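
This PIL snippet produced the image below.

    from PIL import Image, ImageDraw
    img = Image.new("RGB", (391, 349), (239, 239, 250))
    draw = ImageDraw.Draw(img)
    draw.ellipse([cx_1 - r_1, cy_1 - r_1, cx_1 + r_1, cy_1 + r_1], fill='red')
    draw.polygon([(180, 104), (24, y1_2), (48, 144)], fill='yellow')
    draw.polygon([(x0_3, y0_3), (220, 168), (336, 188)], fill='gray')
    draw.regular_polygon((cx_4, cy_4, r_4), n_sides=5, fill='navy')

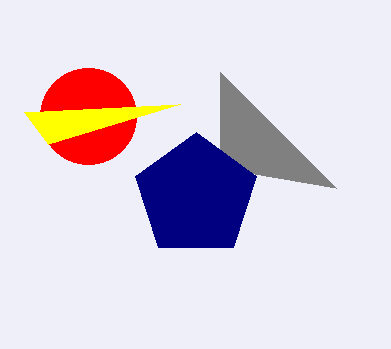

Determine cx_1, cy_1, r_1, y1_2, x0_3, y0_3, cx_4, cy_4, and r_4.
cx_1 = 88
cy_1 = 116
r_1 = 48
y1_2 = 112
x0_3 = 220
y0_3 = 72
cx_4 = 196
cy_4 = 196
r_4 = 64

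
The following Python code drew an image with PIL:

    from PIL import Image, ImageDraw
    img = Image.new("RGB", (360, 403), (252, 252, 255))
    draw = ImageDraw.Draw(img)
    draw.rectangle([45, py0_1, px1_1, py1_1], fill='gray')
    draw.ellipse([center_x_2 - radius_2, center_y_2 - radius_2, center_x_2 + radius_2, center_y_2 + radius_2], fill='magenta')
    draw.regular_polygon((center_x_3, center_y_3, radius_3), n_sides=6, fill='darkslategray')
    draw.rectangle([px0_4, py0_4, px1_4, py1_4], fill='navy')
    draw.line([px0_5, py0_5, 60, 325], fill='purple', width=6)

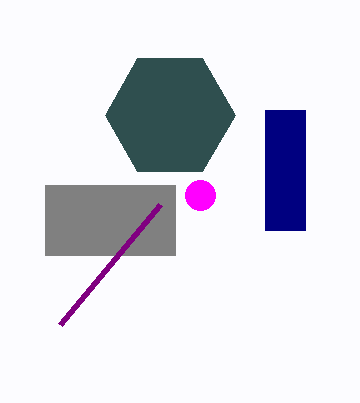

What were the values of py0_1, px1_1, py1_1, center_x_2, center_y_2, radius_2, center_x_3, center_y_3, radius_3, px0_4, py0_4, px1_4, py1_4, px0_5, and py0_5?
py0_1 = 185, px1_1 = 175, py1_1 = 255, center_x_2 = 200, center_y_2 = 195, radius_2 = 15, center_x_3 = 170, center_y_3 = 115, radius_3 = 65, px0_4 = 265, py0_4 = 110, px1_4 = 305, py1_4 = 230, px0_5 = 160, py0_5 = 205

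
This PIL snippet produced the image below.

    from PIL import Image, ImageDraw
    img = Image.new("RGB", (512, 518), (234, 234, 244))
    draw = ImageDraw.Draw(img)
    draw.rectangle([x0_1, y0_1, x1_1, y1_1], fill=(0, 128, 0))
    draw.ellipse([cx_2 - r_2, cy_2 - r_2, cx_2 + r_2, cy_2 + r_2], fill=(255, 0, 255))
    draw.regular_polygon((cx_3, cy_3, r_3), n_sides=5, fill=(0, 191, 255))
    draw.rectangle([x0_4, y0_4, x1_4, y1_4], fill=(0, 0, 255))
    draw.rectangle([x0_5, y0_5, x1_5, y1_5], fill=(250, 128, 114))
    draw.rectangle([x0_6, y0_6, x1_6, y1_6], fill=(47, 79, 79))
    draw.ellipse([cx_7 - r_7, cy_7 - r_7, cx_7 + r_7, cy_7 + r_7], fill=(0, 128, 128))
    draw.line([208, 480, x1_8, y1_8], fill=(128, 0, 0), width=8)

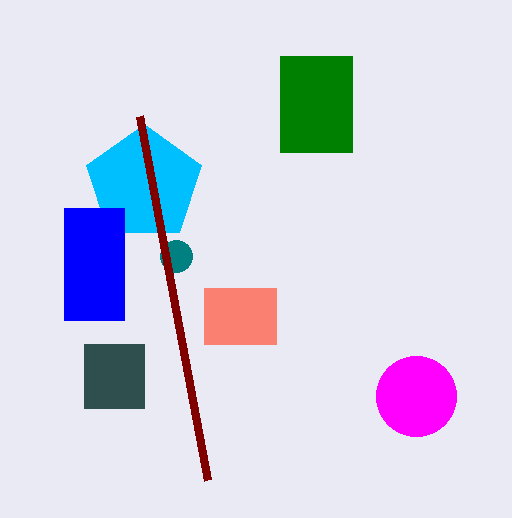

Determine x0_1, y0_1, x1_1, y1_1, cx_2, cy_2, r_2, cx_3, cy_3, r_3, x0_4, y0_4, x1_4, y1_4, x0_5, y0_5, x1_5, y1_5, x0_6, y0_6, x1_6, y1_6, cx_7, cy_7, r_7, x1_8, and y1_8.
x0_1 = 280
y0_1 = 56
x1_1 = 352
y1_1 = 152
cx_2 = 416
cy_2 = 396
r_2 = 40
cx_3 = 144
cy_3 = 184
r_3 = 60
x0_4 = 64
y0_4 = 208
x1_4 = 124
y1_4 = 320
x0_5 = 204
y0_5 = 288
x1_5 = 276
y1_5 = 344
x0_6 = 84
y0_6 = 344
x1_6 = 144
y1_6 = 408
cx_7 = 176
cy_7 = 256
r_7 = 16
x1_8 = 140
y1_8 = 116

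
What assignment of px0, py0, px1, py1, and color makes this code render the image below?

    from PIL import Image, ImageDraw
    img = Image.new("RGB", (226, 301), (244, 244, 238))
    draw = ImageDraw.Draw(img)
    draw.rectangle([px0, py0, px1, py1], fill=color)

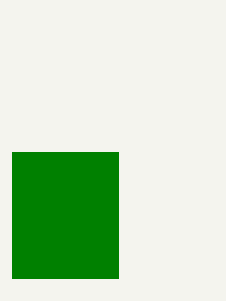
px0 = 12
py0 = 152
px1 = 118
py1 = 278
color = 'green'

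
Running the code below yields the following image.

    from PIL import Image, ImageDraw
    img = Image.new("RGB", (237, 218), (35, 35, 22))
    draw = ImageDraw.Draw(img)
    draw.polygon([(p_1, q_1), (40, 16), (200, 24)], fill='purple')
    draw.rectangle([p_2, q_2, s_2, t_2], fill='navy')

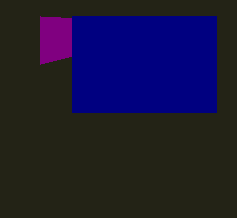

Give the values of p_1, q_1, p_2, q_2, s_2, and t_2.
p_1 = 40
q_1 = 64
p_2 = 72
q_2 = 16
s_2 = 216
t_2 = 112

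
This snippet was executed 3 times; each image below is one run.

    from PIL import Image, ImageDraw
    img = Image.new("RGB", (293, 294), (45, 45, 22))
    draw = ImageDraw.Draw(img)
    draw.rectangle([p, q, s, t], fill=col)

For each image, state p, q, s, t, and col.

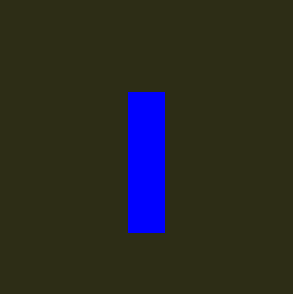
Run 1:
p = 128
q = 92
s = 164
t = 232
col = 'blue'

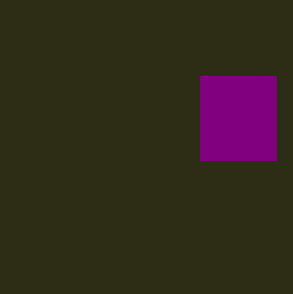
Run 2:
p = 200, q = 76, s = 276, t = 160, col = 'purple'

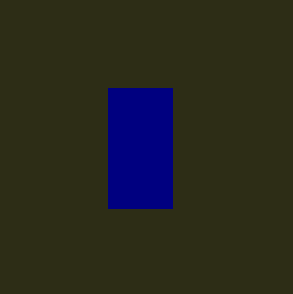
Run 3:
p = 108; q = 88; s = 172; t = 208; col = 'navy'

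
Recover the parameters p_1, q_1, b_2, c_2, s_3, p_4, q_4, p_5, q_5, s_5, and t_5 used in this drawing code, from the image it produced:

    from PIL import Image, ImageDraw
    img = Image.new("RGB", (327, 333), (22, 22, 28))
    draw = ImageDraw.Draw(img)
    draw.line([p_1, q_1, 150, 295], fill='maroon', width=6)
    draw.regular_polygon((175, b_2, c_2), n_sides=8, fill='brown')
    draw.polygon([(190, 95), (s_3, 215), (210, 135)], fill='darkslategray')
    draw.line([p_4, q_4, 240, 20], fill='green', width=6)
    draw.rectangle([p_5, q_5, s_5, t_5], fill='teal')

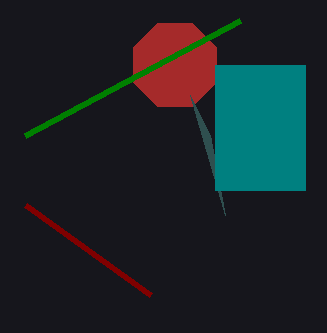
p_1 = 25
q_1 = 205
b_2 = 65
c_2 = 45
s_3 = 225
p_4 = 25
q_4 = 135
p_5 = 215
q_5 = 65
s_5 = 305
t_5 = 190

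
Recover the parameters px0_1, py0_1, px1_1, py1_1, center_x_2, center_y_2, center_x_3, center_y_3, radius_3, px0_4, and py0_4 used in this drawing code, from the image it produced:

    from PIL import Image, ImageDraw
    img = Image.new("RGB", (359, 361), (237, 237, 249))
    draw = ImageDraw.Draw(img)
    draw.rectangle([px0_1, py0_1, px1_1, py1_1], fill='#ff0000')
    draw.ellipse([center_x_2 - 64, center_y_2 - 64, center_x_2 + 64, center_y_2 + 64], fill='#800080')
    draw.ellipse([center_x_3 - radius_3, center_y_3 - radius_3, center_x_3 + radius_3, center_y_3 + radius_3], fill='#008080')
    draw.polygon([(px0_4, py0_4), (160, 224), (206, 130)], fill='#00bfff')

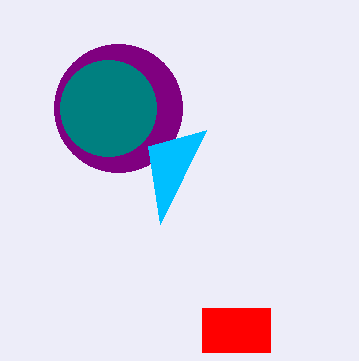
px0_1 = 202
py0_1 = 308
px1_1 = 270
py1_1 = 352
center_x_2 = 118
center_y_2 = 108
center_x_3 = 108
center_y_3 = 108
radius_3 = 48
px0_4 = 148
py0_4 = 146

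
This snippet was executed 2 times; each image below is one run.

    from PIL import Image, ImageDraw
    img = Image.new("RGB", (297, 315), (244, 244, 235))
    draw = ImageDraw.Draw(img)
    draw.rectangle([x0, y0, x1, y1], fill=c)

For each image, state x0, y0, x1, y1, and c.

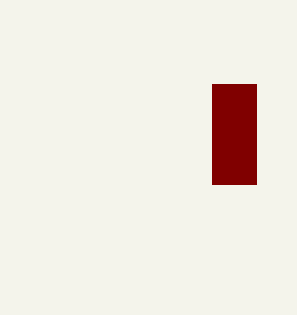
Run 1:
x0 = 212
y0 = 84
x1 = 256
y1 = 184
c = 'maroon'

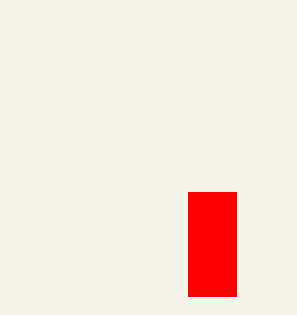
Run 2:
x0 = 188
y0 = 192
x1 = 236
y1 = 296
c = 'red'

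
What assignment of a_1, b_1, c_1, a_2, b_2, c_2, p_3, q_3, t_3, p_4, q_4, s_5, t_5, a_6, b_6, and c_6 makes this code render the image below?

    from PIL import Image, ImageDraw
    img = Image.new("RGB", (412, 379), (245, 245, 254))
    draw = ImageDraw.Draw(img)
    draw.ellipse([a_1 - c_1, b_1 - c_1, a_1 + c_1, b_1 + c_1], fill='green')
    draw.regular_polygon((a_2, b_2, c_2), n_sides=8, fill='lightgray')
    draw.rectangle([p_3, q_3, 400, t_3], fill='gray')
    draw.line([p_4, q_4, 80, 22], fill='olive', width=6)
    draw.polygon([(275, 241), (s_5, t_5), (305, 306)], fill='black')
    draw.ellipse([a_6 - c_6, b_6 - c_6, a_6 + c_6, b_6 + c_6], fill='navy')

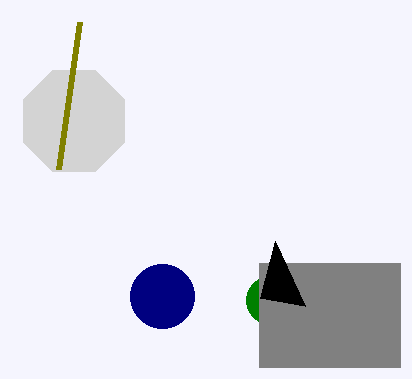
a_1 = 270; b_1 = 300; c_1 = 24; a_2 = 74; b_2 = 121; c_2 = 55; p_3 = 259; q_3 = 263; t_3 = 367; p_4 = 59; q_4 = 169; s_5 = 260; t_5 = 298; a_6 = 162; b_6 = 296; c_6 = 32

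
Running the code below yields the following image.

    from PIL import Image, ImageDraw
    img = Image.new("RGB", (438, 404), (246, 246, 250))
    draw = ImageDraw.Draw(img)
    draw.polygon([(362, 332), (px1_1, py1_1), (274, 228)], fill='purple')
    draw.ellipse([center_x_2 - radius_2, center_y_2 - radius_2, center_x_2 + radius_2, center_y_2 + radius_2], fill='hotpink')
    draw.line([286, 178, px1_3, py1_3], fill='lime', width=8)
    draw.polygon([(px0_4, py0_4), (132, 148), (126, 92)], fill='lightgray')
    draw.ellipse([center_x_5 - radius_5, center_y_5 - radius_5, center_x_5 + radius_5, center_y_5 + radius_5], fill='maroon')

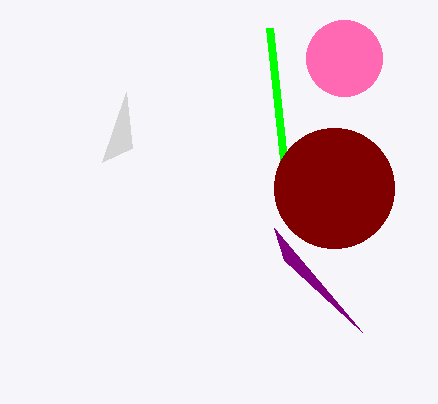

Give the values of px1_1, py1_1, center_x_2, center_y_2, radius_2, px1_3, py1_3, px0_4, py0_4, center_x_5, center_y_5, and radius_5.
px1_1 = 284, py1_1 = 260, center_x_2 = 344, center_y_2 = 58, radius_2 = 38, px1_3 = 270, py1_3 = 28, px0_4 = 102, py0_4 = 162, center_x_5 = 334, center_y_5 = 188, radius_5 = 60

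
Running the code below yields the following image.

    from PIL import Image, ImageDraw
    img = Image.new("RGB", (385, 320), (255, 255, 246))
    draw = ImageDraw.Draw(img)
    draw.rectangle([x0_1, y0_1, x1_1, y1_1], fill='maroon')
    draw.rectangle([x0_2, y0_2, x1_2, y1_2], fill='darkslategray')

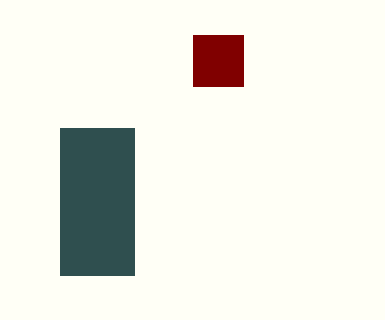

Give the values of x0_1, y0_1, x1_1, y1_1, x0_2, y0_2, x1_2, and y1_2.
x0_1 = 193; y0_1 = 35; x1_1 = 243; y1_1 = 86; x0_2 = 60; y0_2 = 128; x1_2 = 134; y1_2 = 275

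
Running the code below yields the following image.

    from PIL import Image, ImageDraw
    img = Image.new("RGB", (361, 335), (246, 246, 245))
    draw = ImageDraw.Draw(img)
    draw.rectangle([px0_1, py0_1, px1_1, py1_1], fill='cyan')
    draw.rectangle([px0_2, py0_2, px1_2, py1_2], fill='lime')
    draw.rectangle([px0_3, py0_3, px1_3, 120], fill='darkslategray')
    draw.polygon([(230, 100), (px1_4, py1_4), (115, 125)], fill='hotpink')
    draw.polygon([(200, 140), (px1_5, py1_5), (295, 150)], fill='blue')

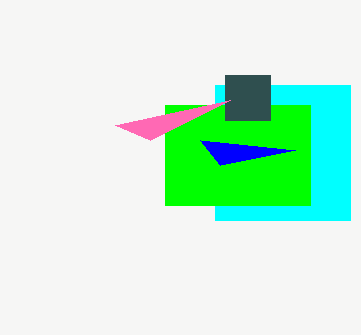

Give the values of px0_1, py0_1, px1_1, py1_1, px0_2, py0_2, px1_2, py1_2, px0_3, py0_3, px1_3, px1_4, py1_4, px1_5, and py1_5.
px0_1 = 215, py0_1 = 85, px1_1 = 350, py1_1 = 220, px0_2 = 165, py0_2 = 105, px1_2 = 310, py1_2 = 205, px0_3 = 225, py0_3 = 75, px1_3 = 270, px1_4 = 150, py1_4 = 140, px1_5 = 220, py1_5 = 165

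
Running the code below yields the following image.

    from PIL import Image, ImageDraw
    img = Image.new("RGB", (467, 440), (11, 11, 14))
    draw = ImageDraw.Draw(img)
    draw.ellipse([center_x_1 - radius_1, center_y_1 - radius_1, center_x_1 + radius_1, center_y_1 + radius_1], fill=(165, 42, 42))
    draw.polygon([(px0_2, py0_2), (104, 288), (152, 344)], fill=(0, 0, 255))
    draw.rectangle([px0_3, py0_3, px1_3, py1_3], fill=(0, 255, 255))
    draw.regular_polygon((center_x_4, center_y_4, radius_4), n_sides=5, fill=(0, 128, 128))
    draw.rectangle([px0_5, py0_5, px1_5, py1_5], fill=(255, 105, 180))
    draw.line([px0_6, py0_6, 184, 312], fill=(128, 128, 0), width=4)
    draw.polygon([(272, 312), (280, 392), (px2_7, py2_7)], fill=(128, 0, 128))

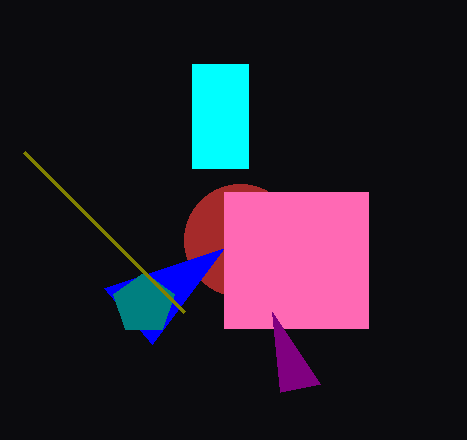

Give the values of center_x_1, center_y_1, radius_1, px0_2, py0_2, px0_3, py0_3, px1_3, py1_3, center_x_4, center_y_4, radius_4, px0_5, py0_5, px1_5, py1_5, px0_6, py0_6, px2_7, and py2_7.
center_x_1 = 240
center_y_1 = 240
radius_1 = 56
px0_2 = 224
py0_2 = 248
px0_3 = 192
py0_3 = 64
px1_3 = 248
py1_3 = 168
center_x_4 = 144
center_y_4 = 304
radius_4 = 32
px0_5 = 224
py0_5 = 192
px1_5 = 368
py1_5 = 328
px0_6 = 24
py0_6 = 152
px2_7 = 320
py2_7 = 384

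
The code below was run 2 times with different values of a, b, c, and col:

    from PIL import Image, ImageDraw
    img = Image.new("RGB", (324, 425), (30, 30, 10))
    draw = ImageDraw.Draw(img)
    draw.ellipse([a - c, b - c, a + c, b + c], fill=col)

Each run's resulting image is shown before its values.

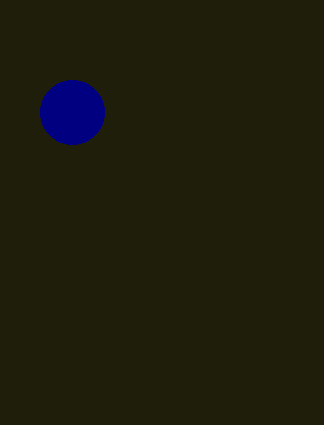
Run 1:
a = 72, b = 112, c = 32, col = 'navy'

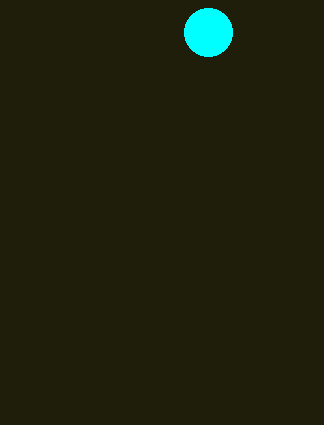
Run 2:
a = 208, b = 32, c = 24, col = 'cyan'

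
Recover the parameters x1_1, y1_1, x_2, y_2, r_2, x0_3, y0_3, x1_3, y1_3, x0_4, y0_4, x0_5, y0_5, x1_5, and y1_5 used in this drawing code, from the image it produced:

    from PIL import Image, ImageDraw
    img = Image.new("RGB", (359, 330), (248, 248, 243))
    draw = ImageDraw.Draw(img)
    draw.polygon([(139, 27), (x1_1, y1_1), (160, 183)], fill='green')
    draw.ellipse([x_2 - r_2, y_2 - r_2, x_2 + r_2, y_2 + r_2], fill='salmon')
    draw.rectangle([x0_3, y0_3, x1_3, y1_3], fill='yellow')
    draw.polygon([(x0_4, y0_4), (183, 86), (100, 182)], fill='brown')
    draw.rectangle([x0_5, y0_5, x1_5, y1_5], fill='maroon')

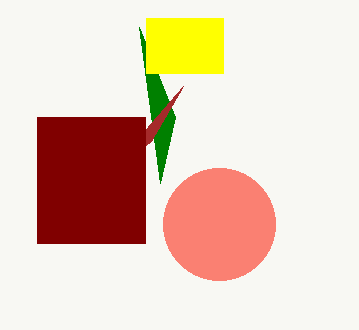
x1_1 = 175
y1_1 = 117
x_2 = 219
y_2 = 224
r_2 = 56
x0_3 = 146
y0_3 = 18
x1_3 = 223
y1_3 = 73
x0_4 = 151
y0_4 = 141
x0_5 = 37
y0_5 = 117
x1_5 = 145
y1_5 = 243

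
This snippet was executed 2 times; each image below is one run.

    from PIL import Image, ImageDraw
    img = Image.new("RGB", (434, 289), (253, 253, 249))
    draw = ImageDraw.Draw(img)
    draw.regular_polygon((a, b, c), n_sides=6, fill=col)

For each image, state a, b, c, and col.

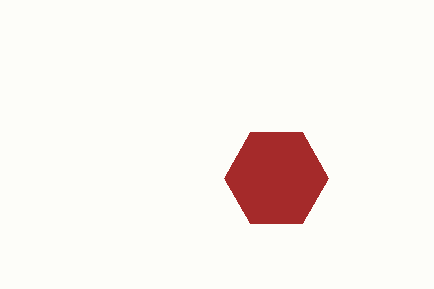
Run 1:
a = 276, b = 178, c = 52, col = 'brown'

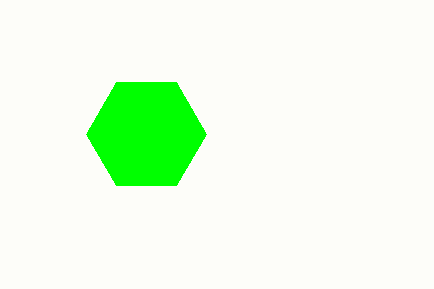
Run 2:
a = 146
b = 134
c = 60
col = 'lime'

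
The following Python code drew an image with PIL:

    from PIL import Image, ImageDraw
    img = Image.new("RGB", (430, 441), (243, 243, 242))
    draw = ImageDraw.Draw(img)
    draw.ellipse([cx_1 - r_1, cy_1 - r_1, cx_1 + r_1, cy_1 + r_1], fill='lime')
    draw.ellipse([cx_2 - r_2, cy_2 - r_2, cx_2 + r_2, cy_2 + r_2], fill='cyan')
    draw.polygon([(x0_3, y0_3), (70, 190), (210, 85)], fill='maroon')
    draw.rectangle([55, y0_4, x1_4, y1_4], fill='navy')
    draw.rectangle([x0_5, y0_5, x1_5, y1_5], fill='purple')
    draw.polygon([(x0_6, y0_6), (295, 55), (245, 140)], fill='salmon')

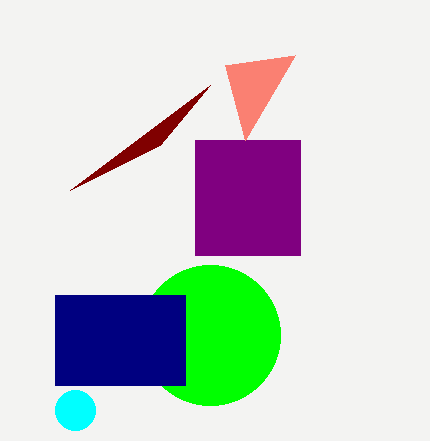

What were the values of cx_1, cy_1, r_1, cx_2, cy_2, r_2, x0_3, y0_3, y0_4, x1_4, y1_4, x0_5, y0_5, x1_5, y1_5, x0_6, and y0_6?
cx_1 = 210
cy_1 = 335
r_1 = 70
cx_2 = 75
cy_2 = 410
r_2 = 20
x0_3 = 160
y0_3 = 145
y0_4 = 295
x1_4 = 185
y1_4 = 385
x0_5 = 195
y0_5 = 140
x1_5 = 300
y1_5 = 255
x0_6 = 225
y0_6 = 65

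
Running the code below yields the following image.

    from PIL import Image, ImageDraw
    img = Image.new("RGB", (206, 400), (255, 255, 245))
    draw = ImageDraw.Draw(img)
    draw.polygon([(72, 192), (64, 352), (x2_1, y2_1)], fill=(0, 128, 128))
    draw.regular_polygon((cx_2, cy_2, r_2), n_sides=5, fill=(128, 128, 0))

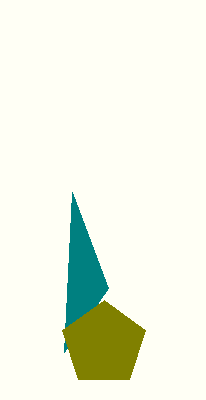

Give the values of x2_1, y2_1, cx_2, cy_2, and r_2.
x2_1 = 108
y2_1 = 288
cx_2 = 104
cy_2 = 344
r_2 = 44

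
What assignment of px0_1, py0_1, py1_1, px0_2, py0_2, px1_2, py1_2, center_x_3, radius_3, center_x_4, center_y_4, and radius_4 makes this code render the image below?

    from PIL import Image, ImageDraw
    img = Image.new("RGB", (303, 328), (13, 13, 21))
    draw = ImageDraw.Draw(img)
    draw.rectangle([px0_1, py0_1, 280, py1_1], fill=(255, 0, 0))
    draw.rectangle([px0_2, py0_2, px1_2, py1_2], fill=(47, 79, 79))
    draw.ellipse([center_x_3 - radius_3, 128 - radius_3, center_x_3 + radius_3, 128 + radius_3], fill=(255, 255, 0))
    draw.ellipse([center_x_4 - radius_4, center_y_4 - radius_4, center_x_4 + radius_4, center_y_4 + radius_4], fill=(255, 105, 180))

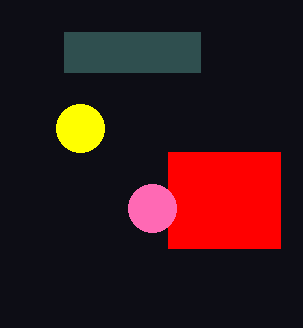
px0_1 = 168, py0_1 = 152, py1_1 = 248, px0_2 = 64, py0_2 = 32, px1_2 = 200, py1_2 = 72, center_x_3 = 80, radius_3 = 24, center_x_4 = 152, center_y_4 = 208, radius_4 = 24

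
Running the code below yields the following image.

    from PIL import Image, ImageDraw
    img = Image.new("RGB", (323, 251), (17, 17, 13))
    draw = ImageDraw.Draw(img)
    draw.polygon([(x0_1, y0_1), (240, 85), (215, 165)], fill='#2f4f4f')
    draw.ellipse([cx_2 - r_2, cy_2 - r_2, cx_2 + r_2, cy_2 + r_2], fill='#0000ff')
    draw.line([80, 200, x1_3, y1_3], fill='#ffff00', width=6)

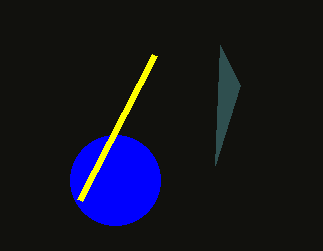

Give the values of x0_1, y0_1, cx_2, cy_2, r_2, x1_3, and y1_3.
x0_1 = 220; y0_1 = 45; cx_2 = 115; cy_2 = 180; r_2 = 45; x1_3 = 155; y1_3 = 55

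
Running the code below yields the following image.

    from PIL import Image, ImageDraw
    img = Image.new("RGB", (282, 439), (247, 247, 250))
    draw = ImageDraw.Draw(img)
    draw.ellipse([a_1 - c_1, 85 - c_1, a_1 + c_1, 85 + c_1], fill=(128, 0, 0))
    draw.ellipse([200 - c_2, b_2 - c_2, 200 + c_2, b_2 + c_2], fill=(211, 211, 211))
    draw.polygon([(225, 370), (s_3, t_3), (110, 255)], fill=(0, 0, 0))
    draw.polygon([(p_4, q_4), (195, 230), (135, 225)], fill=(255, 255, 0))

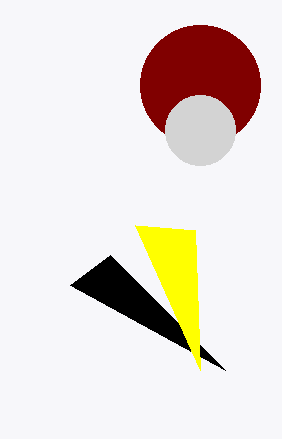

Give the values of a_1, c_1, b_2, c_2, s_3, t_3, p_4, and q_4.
a_1 = 200
c_1 = 60
b_2 = 130
c_2 = 35
s_3 = 70
t_3 = 285
p_4 = 200
q_4 = 370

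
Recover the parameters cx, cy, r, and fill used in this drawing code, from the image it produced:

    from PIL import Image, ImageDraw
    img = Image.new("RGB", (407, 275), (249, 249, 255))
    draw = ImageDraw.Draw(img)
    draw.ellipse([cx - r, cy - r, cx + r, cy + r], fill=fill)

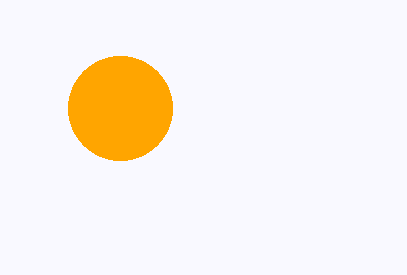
cx = 120; cy = 108; r = 52; fill = 'orange'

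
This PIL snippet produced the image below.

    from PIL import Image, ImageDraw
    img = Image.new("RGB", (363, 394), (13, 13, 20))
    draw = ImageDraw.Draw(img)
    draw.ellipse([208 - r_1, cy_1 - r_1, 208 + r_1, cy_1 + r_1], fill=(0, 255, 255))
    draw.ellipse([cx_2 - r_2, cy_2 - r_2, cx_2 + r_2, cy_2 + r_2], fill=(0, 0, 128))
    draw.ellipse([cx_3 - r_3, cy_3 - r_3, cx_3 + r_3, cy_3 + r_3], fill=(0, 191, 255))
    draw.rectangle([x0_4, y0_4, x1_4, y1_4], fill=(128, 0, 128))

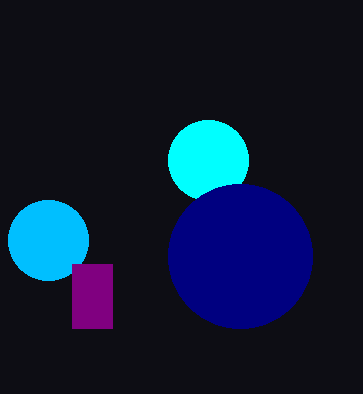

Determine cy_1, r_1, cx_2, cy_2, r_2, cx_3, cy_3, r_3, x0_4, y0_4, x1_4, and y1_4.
cy_1 = 160
r_1 = 40
cx_2 = 240
cy_2 = 256
r_2 = 72
cx_3 = 48
cy_3 = 240
r_3 = 40
x0_4 = 72
y0_4 = 264
x1_4 = 112
y1_4 = 328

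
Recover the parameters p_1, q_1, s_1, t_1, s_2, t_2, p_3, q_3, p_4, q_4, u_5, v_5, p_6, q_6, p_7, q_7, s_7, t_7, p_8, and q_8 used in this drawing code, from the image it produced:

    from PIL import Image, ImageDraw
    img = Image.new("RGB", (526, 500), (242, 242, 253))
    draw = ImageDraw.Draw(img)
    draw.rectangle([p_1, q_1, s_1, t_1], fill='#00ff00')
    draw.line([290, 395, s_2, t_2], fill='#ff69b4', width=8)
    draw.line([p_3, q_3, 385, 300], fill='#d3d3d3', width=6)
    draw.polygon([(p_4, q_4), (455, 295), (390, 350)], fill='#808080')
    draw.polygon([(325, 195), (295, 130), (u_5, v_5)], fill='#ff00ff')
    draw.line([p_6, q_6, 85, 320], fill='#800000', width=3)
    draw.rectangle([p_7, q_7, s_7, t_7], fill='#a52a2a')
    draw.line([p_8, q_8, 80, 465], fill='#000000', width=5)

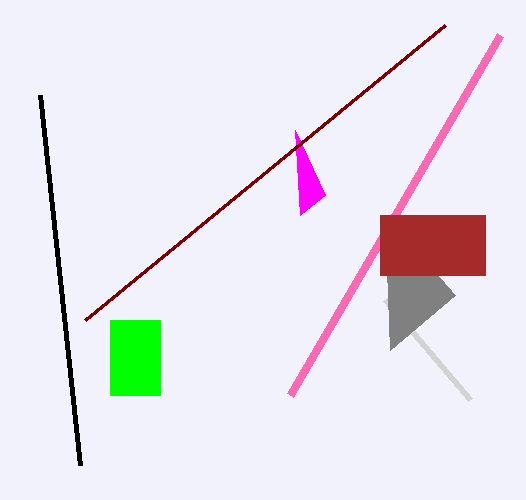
p_1 = 110, q_1 = 320, s_1 = 160, t_1 = 395, s_2 = 500, t_2 = 35, p_3 = 470, q_3 = 400, p_4 = 385, q_4 = 215, u_5 = 300, v_5 = 215, p_6 = 445, q_6 = 25, p_7 = 380, q_7 = 215, s_7 = 485, t_7 = 275, p_8 = 40, q_8 = 95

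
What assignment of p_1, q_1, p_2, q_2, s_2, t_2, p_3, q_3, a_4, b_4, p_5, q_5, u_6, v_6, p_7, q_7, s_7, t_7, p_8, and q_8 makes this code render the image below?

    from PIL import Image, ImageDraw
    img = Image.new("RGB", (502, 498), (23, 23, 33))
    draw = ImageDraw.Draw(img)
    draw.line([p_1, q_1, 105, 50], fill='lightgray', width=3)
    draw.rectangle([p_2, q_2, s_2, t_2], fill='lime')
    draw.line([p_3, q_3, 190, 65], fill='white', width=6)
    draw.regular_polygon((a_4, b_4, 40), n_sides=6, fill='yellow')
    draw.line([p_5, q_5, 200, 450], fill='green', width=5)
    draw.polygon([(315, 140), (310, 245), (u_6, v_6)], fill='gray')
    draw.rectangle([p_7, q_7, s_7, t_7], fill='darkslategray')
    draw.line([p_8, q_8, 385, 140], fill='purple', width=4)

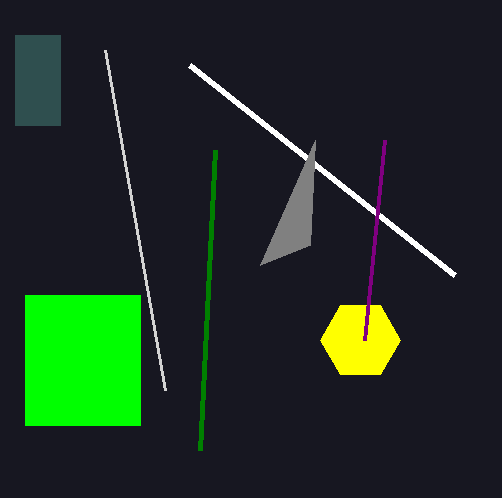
p_1 = 165
q_1 = 390
p_2 = 25
q_2 = 295
s_2 = 140
t_2 = 425
p_3 = 455
q_3 = 275
a_4 = 360
b_4 = 340
p_5 = 215
q_5 = 150
u_6 = 260
v_6 = 265
p_7 = 15
q_7 = 35
s_7 = 60
t_7 = 125
p_8 = 365
q_8 = 340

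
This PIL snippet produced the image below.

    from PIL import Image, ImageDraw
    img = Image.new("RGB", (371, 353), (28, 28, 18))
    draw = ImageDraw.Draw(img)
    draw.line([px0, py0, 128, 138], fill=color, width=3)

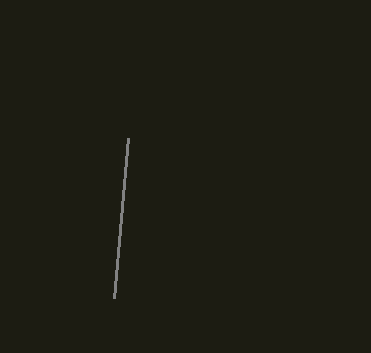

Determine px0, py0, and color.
px0 = 114
py0 = 298
color = 'gray'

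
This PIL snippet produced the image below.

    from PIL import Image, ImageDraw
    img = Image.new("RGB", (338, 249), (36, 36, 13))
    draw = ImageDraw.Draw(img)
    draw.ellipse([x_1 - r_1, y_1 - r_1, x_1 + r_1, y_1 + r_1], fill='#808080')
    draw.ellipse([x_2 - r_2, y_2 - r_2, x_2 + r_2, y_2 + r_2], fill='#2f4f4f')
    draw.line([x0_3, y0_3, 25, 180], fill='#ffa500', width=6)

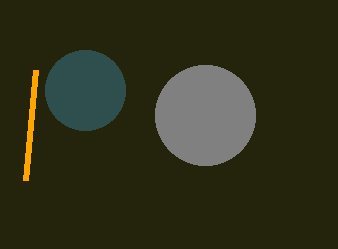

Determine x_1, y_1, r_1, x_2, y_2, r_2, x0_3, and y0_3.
x_1 = 205, y_1 = 115, r_1 = 50, x_2 = 85, y_2 = 90, r_2 = 40, x0_3 = 35, y0_3 = 70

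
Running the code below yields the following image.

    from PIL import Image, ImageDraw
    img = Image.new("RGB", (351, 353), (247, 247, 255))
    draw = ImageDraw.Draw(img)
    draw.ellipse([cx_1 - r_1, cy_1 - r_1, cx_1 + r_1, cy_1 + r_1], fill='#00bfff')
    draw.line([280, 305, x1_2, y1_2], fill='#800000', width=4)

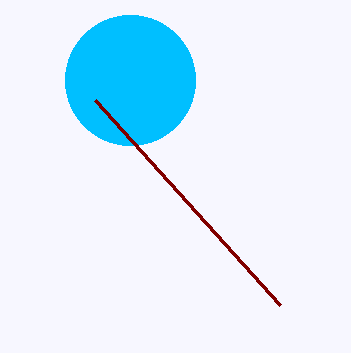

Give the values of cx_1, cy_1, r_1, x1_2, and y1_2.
cx_1 = 130
cy_1 = 80
r_1 = 65
x1_2 = 95
y1_2 = 100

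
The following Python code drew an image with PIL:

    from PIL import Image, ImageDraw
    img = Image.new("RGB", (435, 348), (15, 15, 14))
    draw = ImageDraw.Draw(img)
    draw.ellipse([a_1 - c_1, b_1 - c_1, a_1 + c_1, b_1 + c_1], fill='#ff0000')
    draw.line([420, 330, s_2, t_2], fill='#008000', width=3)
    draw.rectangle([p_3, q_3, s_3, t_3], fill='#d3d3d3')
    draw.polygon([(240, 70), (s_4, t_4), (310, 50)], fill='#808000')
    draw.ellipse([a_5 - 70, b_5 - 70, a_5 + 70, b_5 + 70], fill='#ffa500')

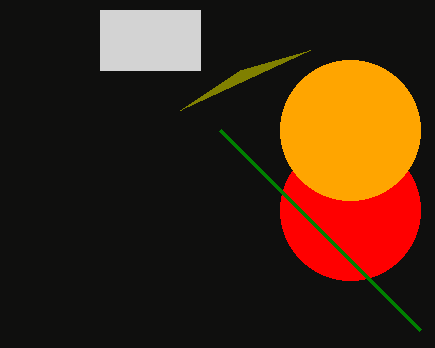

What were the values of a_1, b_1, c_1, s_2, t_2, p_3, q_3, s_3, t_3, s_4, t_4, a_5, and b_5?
a_1 = 350
b_1 = 210
c_1 = 70
s_2 = 220
t_2 = 130
p_3 = 100
q_3 = 10
s_3 = 200
t_3 = 70
s_4 = 180
t_4 = 110
a_5 = 350
b_5 = 130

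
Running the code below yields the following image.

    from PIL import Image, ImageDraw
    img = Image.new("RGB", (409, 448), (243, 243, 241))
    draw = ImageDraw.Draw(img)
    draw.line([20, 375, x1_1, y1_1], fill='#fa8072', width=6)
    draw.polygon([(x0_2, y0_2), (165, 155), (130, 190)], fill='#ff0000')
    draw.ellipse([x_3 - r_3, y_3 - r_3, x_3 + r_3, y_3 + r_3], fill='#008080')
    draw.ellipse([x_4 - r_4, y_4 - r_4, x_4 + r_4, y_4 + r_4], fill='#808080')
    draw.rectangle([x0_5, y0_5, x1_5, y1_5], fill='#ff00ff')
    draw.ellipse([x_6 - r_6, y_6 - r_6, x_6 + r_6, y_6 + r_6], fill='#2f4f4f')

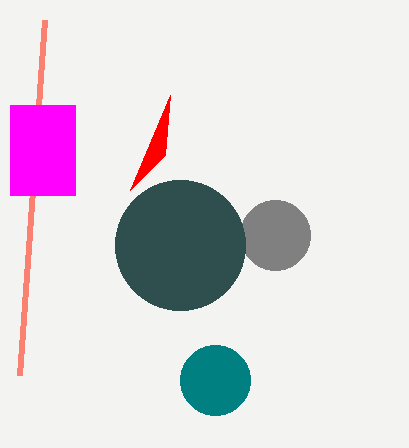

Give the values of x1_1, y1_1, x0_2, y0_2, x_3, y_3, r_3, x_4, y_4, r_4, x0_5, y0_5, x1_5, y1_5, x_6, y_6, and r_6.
x1_1 = 45, y1_1 = 20, x0_2 = 170, y0_2 = 95, x_3 = 215, y_3 = 380, r_3 = 35, x_4 = 275, y_4 = 235, r_4 = 35, x0_5 = 10, y0_5 = 105, x1_5 = 75, y1_5 = 195, x_6 = 180, y_6 = 245, r_6 = 65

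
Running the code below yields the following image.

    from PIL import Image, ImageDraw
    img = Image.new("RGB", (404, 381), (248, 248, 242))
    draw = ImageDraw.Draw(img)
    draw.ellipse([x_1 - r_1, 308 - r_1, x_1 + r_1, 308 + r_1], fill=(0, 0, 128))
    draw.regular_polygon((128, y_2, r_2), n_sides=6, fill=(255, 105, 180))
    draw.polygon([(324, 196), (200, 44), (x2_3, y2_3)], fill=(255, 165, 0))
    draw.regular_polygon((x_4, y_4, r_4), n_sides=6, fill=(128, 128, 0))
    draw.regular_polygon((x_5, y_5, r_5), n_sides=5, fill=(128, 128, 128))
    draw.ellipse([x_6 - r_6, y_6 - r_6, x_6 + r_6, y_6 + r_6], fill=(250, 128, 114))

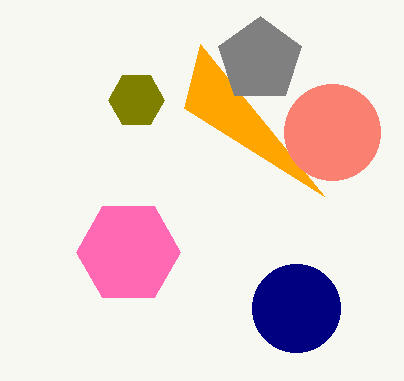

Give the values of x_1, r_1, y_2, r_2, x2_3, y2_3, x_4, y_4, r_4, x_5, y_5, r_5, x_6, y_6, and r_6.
x_1 = 296
r_1 = 44
y_2 = 252
r_2 = 52
x2_3 = 184
y2_3 = 108
x_4 = 136
y_4 = 100
r_4 = 28
x_5 = 260
y_5 = 60
r_5 = 44
x_6 = 332
y_6 = 132
r_6 = 48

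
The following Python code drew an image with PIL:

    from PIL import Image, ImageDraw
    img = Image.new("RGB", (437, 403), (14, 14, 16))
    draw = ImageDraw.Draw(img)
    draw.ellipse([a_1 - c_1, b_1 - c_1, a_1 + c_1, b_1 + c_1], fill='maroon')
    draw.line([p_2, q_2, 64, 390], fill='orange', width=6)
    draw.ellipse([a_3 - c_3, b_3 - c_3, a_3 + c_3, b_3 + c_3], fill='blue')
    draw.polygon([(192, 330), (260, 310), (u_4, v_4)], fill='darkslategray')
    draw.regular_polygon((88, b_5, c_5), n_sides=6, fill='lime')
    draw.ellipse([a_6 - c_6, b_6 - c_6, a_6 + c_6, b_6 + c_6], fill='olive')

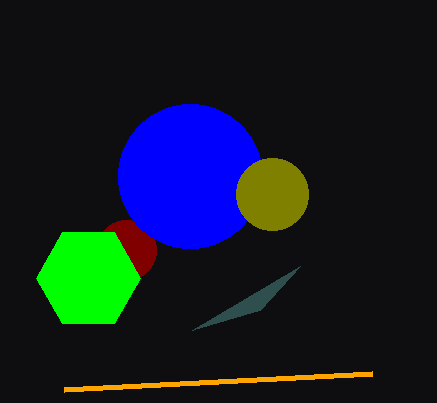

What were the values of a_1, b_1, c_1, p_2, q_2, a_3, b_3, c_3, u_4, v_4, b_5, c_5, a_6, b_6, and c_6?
a_1 = 126; b_1 = 250; c_1 = 30; p_2 = 372; q_2 = 374; a_3 = 190; b_3 = 176; c_3 = 72; u_4 = 300; v_4 = 266; b_5 = 278; c_5 = 52; a_6 = 272; b_6 = 194; c_6 = 36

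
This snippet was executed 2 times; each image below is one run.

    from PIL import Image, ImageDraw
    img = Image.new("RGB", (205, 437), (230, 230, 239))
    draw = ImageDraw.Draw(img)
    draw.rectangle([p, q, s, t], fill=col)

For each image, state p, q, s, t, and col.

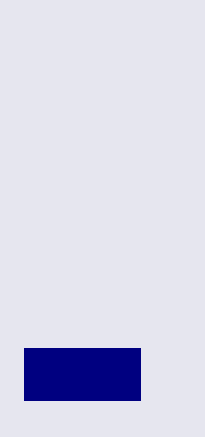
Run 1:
p = 24; q = 348; s = 140; t = 400; col = 'navy'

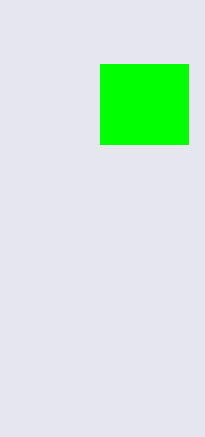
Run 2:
p = 100
q = 64
s = 188
t = 144
col = 'lime'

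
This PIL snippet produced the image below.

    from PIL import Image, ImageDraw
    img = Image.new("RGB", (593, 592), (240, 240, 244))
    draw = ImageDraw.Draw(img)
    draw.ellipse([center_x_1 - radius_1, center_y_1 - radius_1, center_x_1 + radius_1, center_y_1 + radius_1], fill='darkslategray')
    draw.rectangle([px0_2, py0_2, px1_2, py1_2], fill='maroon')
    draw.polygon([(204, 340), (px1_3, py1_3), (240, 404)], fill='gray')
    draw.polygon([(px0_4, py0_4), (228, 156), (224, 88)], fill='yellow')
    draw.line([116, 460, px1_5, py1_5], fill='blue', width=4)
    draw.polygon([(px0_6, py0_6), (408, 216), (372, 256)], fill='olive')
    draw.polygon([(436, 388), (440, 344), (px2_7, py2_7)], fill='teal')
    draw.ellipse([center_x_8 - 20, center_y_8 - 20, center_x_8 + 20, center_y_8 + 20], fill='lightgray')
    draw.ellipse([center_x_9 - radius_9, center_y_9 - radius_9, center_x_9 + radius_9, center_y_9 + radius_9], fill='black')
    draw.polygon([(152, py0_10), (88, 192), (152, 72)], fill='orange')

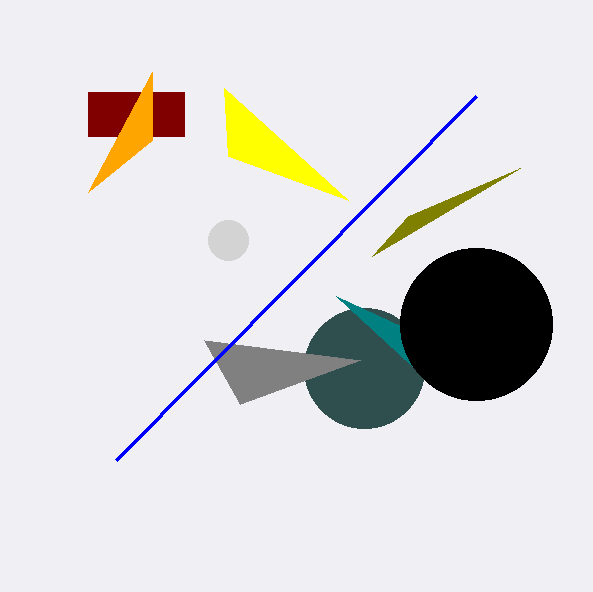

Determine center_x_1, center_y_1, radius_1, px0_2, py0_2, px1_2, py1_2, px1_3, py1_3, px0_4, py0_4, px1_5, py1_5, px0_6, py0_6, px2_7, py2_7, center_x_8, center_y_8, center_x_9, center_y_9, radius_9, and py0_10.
center_x_1 = 364
center_y_1 = 368
radius_1 = 60
px0_2 = 88
py0_2 = 92
px1_2 = 184
py1_2 = 136
px1_3 = 360
py1_3 = 360
px0_4 = 348
py0_4 = 200
px1_5 = 476
py1_5 = 96
px0_6 = 520
py0_6 = 168
px2_7 = 336
py2_7 = 296
center_x_8 = 228
center_y_8 = 240
center_x_9 = 476
center_y_9 = 324
radius_9 = 76
py0_10 = 140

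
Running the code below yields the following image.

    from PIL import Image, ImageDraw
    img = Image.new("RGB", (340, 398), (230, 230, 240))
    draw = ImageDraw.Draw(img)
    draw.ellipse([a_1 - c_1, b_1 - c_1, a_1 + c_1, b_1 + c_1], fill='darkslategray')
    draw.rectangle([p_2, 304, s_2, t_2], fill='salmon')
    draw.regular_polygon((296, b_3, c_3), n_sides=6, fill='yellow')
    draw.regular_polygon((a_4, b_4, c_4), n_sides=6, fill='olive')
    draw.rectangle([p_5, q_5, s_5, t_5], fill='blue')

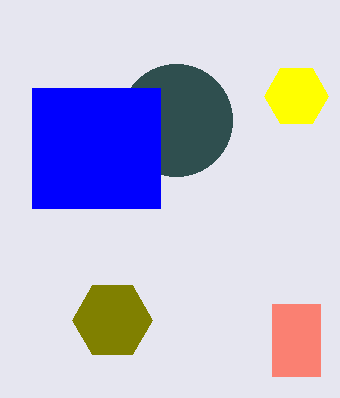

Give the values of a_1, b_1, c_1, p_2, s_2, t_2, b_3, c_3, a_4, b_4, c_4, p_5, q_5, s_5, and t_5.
a_1 = 176
b_1 = 120
c_1 = 56
p_2 = 272
s_2 = 320
t_2 = 376
b_3 = 96
c_3 = 32
a_4 = 112
b_4 = 320
c_4 = 40
p_5 = 32
q_5 = 88
s_5 = 160
t_5 = 208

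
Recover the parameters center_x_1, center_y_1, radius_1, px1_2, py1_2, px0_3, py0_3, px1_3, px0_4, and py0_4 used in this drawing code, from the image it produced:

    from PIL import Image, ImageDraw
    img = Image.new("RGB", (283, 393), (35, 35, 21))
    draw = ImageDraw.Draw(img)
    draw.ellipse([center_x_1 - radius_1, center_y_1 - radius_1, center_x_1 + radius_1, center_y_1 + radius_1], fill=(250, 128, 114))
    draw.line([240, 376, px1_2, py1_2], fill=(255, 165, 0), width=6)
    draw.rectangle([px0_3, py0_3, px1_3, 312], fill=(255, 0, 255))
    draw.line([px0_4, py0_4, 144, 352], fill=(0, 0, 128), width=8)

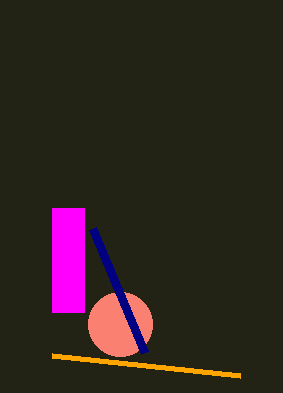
center_x_1 = 120
center_y_1 = 324
radius_1 = 32
px1_2 = 52
py1_2 = 356
px0_3 = 52
py0_3 = 208
px1_3 = 84
px0_4 = 92
py0_4 = 228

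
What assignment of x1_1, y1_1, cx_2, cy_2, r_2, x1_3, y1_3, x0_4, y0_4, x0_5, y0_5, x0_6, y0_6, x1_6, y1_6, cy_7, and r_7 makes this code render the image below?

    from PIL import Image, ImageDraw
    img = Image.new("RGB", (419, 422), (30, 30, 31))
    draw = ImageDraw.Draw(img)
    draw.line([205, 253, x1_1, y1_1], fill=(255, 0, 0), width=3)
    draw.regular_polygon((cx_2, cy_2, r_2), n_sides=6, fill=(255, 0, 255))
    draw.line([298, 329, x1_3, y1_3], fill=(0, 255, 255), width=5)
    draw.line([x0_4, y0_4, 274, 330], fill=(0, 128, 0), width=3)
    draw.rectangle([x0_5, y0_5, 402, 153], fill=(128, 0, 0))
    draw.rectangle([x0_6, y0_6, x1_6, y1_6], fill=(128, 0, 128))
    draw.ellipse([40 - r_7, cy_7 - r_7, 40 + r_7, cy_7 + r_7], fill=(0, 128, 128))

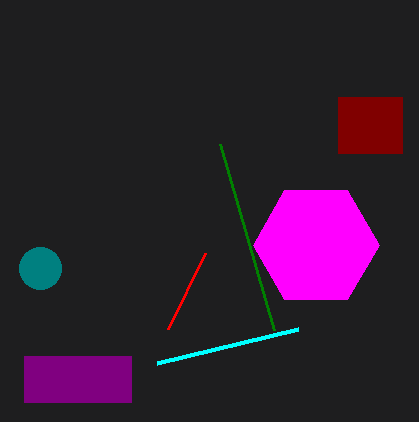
x1_1 = 168, y1_1 = 329, cx_2 = 316, cy_2 = 245, r_2 = 63, x1_3 = 157, y1_3 = 363, x0_4 = 220, y0_4 = 144, x0_5 = 338, y0_5 = 97, x0_6 = 24, y0_6 = 356, x1_6 = 131, y1_6 = 402, cy_7 = 268, r_7 = 21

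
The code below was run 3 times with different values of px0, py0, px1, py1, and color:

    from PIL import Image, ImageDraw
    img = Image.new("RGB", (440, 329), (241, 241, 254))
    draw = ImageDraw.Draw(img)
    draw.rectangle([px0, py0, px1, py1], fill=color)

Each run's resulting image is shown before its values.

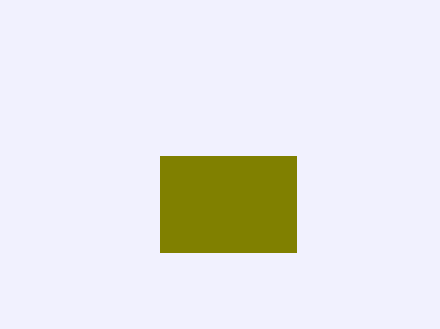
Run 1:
px0 = 160; py0 = 156; px1 = 296; py1 = 252; color = 'olive'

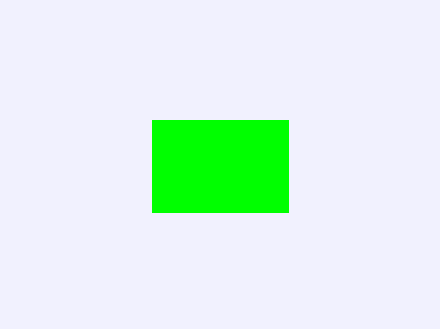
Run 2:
px0 = 152, py0 = 120, px1 = 288, py1 = 212, color = 'lime'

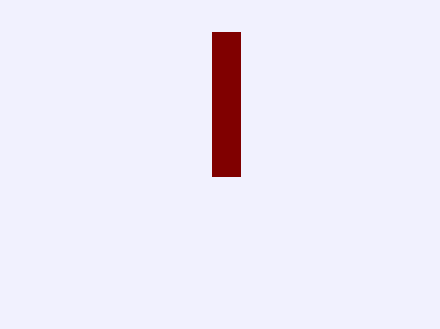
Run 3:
px0 = 212; py0 = 32; px1 = 240; py1 = 176; color = 'maroon'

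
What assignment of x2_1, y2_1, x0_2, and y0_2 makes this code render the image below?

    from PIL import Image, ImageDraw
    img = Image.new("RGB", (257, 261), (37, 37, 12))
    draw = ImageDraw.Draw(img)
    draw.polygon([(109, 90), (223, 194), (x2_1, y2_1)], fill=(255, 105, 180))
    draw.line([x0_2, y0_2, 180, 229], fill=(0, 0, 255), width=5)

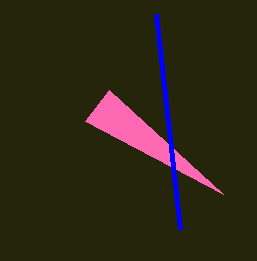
x2_1 = 85; y2_1 = 121; x0_2 = 156; y0_2 = 14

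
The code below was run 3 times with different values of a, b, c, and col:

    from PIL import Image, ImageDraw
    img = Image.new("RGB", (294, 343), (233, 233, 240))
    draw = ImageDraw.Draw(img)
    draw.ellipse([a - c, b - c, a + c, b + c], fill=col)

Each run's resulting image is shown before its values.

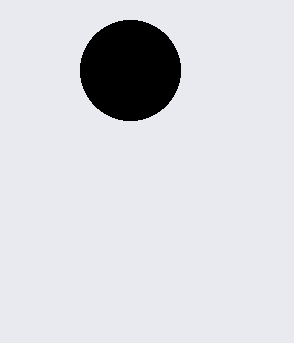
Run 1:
a = 130
b = 70
c = 50
col = 'black'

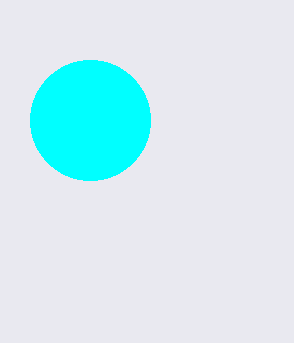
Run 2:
a = 90, b = 120, c = 60, col = 'cyan'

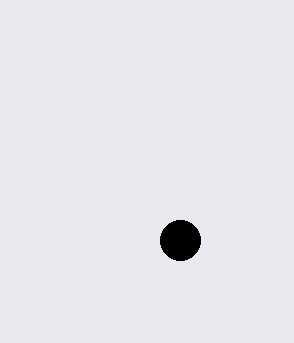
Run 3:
a = 180, b = 240, c = 20, col = 'black'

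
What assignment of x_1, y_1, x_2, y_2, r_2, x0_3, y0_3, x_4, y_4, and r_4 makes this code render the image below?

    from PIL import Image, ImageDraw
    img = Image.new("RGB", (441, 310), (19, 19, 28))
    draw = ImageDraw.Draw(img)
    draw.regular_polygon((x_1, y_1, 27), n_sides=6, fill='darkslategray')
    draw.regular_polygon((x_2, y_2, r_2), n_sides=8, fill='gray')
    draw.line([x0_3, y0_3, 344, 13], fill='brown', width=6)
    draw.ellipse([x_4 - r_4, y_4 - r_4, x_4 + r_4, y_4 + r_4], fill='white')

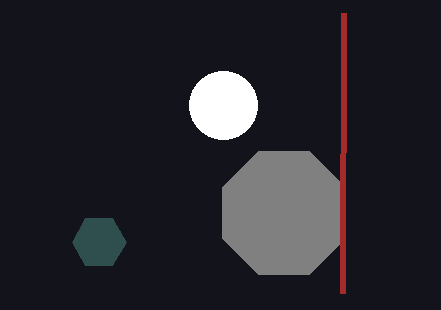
x_1 = 99; y_1 = 242; x_2 = 284; y_2 = 213; r_2 = 67; x0_3 = 343; y0_3 = 293; x_4 = 223; y_4 = 105; r_4 = 34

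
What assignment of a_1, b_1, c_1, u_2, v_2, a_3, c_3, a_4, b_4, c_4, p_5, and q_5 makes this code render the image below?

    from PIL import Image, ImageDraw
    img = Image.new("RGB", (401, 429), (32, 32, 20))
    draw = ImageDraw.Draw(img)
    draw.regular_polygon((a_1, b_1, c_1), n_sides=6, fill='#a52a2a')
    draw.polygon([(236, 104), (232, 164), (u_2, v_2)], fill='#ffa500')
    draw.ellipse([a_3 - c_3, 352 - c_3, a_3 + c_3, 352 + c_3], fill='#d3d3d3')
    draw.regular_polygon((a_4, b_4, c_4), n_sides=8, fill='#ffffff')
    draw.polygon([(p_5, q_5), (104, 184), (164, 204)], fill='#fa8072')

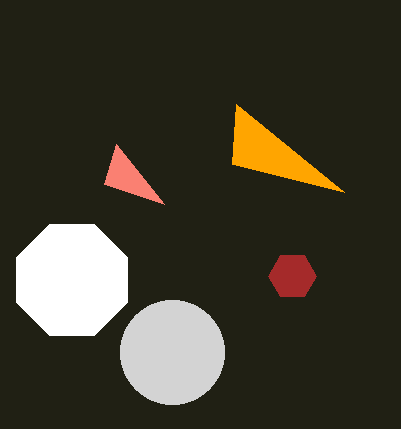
a_1 = 292; b_1 = 276; c_1 = 24; u_2 = 344; v_2 = 192; a_3 = 172; c_3 = 52; a_4 = 72; b_4 = 280; c_4 = 60; p_5 = 116; q_5 = 144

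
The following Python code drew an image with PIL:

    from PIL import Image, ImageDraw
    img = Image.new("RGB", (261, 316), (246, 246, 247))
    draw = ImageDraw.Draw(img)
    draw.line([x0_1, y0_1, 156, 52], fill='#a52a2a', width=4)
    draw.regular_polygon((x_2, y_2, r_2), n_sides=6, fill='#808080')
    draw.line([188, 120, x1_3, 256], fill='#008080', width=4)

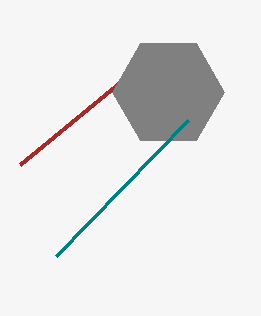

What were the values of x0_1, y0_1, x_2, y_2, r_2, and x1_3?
x0_1 = 20
y0_1 = 164
x_2 = 168
y_2 = 92
r_2 = 56
x1_3 = 56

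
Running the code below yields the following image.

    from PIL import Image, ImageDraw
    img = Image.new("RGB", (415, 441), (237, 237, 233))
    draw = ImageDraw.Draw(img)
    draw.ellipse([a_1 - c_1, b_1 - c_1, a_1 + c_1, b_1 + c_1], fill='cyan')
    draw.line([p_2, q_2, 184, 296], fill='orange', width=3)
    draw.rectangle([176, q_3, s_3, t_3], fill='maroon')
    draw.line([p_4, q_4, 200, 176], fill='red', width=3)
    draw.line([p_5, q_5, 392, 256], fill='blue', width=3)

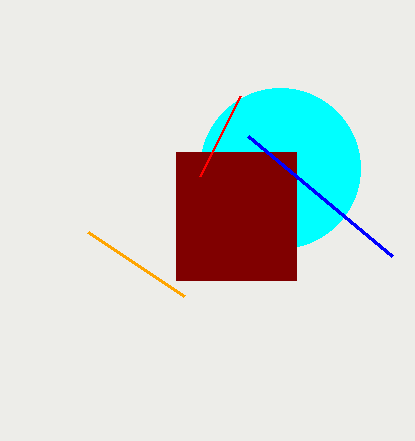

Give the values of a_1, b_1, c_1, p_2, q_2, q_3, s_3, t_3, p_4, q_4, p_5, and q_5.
a_1 = 280, b_1 = 168, c_1 = 80, p_2 = 88, q_2 = 232, q_3 = 152, s_3 = 296, t_3 = 280, p_4 = 240, q_4 = 96, p_5 = 248, q_5 = 136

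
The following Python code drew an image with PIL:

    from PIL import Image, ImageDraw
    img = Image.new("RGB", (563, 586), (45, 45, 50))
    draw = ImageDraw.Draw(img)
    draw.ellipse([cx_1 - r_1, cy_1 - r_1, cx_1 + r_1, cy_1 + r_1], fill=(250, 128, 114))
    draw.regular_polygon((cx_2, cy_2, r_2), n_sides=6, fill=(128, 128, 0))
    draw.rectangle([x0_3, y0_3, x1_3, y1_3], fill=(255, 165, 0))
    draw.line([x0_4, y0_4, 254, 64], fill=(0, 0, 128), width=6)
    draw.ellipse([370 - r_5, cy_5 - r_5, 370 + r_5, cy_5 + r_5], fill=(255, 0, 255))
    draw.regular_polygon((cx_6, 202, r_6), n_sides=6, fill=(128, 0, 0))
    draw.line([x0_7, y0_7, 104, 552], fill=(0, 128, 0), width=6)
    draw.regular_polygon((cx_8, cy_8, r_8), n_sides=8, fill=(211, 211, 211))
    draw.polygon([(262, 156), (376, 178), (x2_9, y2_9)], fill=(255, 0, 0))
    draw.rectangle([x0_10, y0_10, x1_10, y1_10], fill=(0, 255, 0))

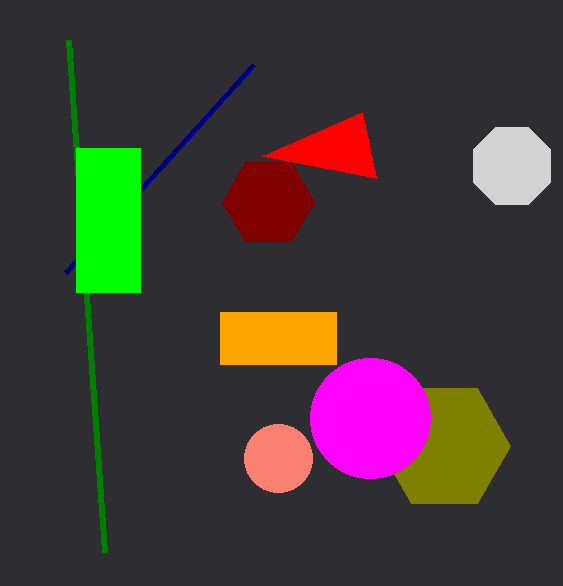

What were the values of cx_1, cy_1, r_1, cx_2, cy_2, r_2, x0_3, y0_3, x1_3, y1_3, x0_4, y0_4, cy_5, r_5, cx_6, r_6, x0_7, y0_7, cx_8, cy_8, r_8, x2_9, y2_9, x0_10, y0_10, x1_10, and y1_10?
cx_1 = 278; cy_1 = 458; r_1 = 34; cx_2 = 444; cy_2 = 446; r_2 = 66; x0_3 = 220; y0_3 = 312; x1_3 = 336; y1_3 = 364; x0_4 = 66; y0_4 = 272; cy_5 = 418; r_5 = 60; cx_6 = 268; r_6 = 46; x0_7 = 68; y0_7 = 40; cx_8 = 512; cy_8 = 166; r_8 = 42; x2_9 = 362; y2_9 = 112; x0_10 = 76; y0_10 = 148; x1_10 = 140; y1_10 = 292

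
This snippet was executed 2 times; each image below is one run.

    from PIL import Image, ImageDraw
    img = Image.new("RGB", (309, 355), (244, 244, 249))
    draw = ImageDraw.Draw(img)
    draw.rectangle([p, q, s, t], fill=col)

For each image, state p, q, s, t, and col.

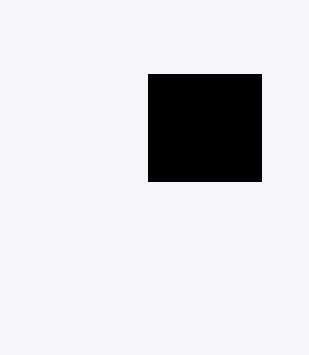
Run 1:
p = 148
q = 74
s = 261
t = 181
col = 'black'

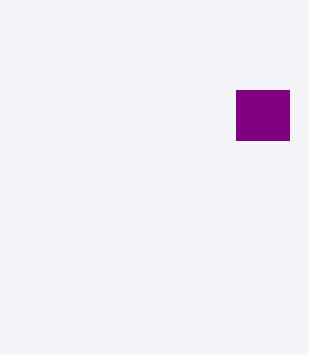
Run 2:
p = 236; q = 90; s = 289; t = 140; col = 'purple'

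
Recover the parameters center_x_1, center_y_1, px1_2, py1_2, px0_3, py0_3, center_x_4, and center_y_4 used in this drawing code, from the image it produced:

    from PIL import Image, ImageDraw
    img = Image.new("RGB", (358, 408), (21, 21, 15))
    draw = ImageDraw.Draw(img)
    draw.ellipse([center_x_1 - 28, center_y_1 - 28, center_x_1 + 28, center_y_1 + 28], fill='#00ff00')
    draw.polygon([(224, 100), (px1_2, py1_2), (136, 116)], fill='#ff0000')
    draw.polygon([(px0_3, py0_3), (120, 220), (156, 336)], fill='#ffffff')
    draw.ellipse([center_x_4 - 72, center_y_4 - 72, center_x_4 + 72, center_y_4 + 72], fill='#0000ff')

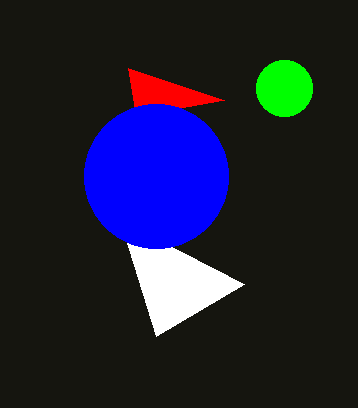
center_x_1 = 284, center_y_1 = 88, px1_2 = 128, py1_2 = 68, px0_3 = 244, py0_3 = 284, center_x_4 = 156, center_y_4 = 176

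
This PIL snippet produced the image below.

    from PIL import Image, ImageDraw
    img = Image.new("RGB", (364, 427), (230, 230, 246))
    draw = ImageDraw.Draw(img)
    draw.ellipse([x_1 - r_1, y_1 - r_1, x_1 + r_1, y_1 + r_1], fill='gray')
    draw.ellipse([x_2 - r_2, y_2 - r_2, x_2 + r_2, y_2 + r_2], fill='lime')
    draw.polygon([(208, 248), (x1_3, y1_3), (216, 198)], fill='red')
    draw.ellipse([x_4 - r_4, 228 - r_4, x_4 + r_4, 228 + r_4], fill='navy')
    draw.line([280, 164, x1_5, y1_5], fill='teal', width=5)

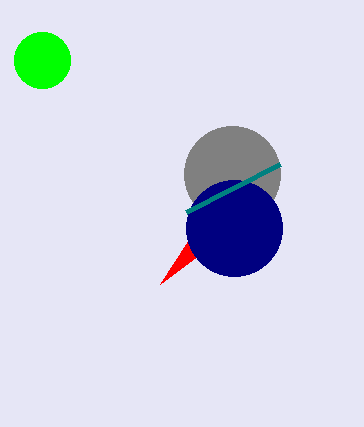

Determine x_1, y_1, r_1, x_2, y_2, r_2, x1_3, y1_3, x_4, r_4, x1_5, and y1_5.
x_1 = 232, y_1 = 174, r_1 = 48, x_2 = 42, y_2 = 60, r_2 = 28, x1_3 = 160, y1_3 = 284, x_4 = 234, r_4 = 48, x1_5 = 186, y1_5 = 212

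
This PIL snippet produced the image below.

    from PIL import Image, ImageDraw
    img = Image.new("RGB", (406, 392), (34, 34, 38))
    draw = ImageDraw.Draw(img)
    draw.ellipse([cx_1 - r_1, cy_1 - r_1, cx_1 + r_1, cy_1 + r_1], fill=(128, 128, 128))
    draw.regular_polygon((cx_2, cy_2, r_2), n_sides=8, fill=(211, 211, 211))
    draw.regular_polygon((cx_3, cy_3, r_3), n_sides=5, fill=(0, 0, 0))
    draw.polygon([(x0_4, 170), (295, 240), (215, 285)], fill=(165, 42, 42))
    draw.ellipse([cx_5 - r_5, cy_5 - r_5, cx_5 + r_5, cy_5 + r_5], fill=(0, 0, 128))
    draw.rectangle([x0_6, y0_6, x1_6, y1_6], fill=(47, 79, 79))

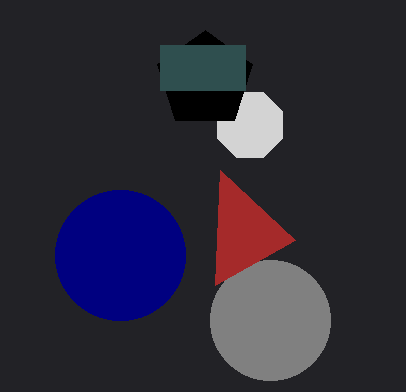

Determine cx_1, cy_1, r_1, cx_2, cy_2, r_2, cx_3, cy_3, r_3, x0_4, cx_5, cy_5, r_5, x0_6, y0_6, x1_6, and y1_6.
cx_1 = 270
cy_1 = 320
r_1 = 60
cx_2 = 250
cy_2 = 125
r_2 = 35
cx_3 = 205
cy_3 = 80
r_3 = 50
x0_4 = 220
cx_5 = 120
cy_5 = 255
r_5 = 65
x0_6 = 160
y0_6 = 45
x1_6 = 245
y1_6 = 90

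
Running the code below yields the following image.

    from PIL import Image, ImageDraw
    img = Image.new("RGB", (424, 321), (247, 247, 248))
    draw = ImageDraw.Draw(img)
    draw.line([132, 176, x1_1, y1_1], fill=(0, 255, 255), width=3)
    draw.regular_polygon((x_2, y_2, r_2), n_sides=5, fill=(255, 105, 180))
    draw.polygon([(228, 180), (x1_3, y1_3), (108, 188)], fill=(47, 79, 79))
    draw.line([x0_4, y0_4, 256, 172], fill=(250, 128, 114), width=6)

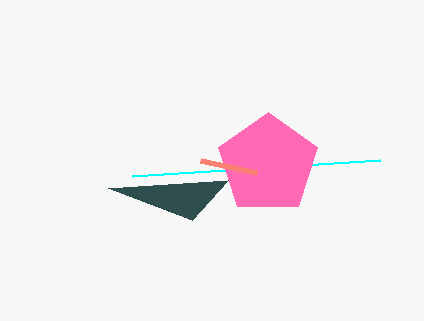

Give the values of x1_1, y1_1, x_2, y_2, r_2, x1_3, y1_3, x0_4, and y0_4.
x1_1 = 380; y1_1 = 160; x_2 = 268; y_2 = 164; r_2 = 52; x1_3 = 192; y1_3 = 220; x0_4 = 200; y0_4 = 160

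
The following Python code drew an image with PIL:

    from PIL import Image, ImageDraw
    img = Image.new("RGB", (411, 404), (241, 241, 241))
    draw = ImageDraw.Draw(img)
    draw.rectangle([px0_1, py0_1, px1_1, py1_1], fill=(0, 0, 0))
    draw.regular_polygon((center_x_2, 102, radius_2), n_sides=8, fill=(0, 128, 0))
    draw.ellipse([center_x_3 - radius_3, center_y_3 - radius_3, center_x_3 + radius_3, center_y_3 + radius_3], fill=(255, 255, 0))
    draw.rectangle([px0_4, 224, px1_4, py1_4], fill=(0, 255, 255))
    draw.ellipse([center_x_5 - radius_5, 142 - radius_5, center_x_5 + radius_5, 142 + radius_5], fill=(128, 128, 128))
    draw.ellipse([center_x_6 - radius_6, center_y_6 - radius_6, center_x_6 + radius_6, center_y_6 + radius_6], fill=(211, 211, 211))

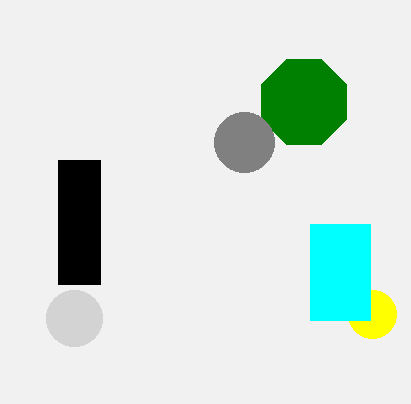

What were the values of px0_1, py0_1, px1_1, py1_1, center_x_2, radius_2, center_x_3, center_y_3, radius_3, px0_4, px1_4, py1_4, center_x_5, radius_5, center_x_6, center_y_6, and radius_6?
px0_1 = 58; py0_1 = 160; px1_1 = 100; py1_1 = 284; center_x_2 = 304; radius_2 = 46; center_x_3 = 372; center_y_3 = 314; radius_3 = 24; px0_4 = 310; px1_4 = 370; py1_4 = 320; center_x_5 = 244; radius_5 = 30; center_x_6 = 74; center_y_6 = 318; radius_6 = 28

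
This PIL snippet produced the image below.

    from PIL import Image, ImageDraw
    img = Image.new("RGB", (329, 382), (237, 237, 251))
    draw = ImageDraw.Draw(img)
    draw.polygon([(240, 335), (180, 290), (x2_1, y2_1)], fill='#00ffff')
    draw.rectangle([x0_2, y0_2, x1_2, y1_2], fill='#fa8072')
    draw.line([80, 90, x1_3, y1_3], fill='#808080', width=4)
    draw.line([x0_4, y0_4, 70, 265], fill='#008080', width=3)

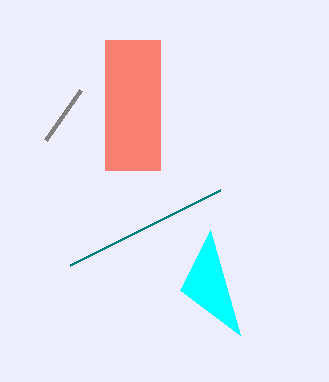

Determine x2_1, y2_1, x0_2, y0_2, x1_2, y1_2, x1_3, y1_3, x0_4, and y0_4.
x2_1 = 210
y2_1 = 230
x0_2 = 105
y0_2 = 40
x1_2 = 160
y1_2 = 170
x1_3 = 45
y1_3 = 140
x0_4 = 220
y0_4 = 190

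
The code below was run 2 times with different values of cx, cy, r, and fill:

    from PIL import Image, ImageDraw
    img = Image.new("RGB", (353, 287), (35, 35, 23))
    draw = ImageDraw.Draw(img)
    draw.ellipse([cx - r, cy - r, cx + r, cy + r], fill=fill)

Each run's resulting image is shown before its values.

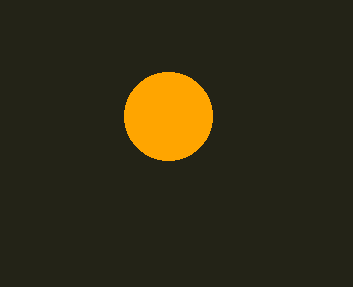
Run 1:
cx = 168, cy = 116, r = 44, fill = 'orange'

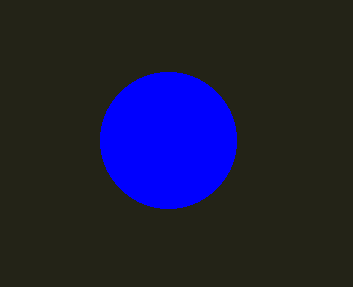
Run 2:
cx = 168; cy = 140; r = 68; fill = 'blue'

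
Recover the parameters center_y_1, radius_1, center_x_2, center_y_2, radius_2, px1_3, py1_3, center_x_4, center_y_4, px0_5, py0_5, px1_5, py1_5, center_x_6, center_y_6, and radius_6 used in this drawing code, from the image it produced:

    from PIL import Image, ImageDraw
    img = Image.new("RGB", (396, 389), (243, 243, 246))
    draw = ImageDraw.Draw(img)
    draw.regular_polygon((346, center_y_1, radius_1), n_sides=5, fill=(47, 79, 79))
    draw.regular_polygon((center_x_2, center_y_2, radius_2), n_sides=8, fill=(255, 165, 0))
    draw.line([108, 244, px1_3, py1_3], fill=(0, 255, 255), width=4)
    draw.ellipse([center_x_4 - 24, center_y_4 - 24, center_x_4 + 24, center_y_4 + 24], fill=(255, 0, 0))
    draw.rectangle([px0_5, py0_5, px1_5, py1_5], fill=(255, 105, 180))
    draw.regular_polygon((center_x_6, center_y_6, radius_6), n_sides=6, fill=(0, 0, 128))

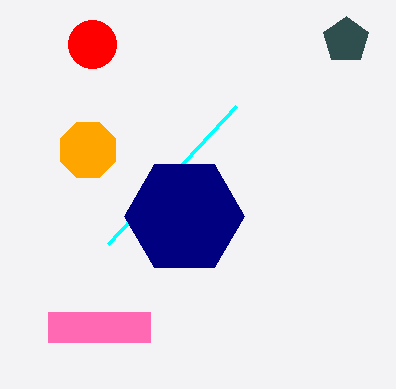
center_y_1 = 40, radius_1 = 24, center_x_2 = 88, center_y_2 = 150, radius_2 = 30, px1_3 = 236, py1_3 = 106, center_x_4 = 92, center_y_4 = 44, px0_5 = 48, py0_5 = 312, px1_5 = 150, py1_5 = 342, center_x_6 = 184, center_y_6 = 216, radius_6 = 60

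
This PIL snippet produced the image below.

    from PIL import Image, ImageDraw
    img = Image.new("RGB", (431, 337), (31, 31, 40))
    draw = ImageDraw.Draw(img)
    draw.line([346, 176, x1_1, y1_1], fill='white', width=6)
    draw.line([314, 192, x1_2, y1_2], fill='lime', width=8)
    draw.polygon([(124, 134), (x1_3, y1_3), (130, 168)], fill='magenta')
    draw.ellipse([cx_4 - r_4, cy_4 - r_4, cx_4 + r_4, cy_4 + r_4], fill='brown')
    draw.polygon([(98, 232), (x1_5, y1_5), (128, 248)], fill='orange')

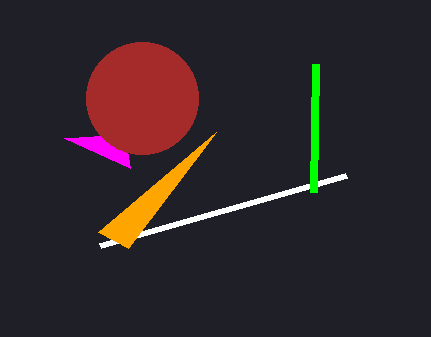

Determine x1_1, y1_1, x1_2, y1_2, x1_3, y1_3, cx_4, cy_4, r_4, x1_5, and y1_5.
x1_1 = 100; y1_1 = 246; x1_2 = 316; y1_2 = 64; x1_3 = 64; y1_3 = 138; cx_4 = 142; cy_4 = 98; r_4 = 56; x1_5 = 216; y1_5 = 132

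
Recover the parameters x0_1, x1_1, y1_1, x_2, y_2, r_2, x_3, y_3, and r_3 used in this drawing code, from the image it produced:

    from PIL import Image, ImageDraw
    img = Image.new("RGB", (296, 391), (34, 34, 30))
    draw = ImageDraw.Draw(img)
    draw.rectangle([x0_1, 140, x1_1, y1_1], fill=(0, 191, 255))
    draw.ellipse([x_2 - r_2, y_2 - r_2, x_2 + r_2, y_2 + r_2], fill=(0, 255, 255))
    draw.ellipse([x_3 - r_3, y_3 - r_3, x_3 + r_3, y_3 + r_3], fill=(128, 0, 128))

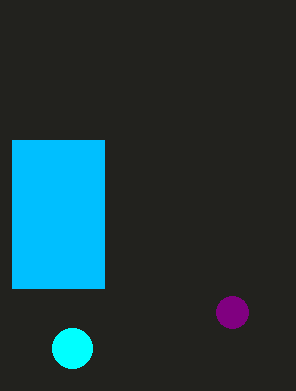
x0_1 = 12
x1_1 = 104
y1_1 = 288
x_2 = 72
y_2 = 348
r_2 = 20
x_3 = 232
y_3 = 312
r_3 = 16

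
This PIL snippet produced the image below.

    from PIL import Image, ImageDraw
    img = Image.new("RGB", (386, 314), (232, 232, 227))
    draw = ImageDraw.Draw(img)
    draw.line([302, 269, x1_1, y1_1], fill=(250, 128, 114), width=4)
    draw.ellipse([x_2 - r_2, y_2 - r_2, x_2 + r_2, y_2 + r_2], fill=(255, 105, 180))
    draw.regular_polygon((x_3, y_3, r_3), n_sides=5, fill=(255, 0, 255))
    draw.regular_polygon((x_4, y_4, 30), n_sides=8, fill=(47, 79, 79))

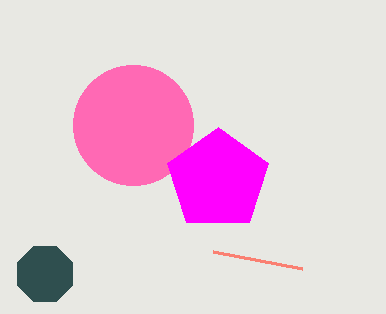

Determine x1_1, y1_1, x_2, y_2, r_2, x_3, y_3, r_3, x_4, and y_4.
x1_1 = 213, y1_1 = 252, x_2 = 133, y_2 = 125, r_2 = 60, x_3 = 218, y_3 = 180, r_3 = 53, x_4 = 45, y_4 = 274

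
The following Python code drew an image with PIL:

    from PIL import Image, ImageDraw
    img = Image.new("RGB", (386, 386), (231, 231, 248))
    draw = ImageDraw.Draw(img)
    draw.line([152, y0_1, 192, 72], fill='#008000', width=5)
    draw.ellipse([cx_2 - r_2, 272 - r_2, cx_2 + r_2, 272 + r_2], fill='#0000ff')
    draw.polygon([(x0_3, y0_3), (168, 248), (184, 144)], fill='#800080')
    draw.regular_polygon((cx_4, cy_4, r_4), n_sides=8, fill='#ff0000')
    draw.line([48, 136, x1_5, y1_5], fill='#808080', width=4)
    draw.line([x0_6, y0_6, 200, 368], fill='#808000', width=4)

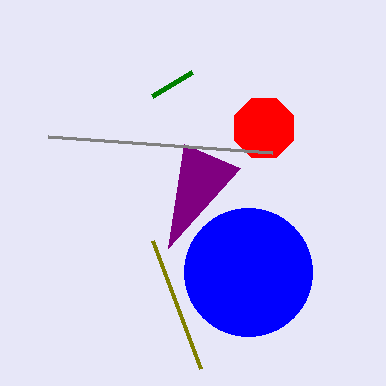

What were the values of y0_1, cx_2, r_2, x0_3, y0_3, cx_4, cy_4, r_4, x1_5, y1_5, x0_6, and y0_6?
y0_1 = 96
cx_2 = 248
r_2 = 64
x0_3 = 240
y0_3 = 168
cx_4 = 264
cy_4 = 128
r_4 = 32
x1_5 = 272
y1_5 = 152
x0_6 = 152
y0_6 = 240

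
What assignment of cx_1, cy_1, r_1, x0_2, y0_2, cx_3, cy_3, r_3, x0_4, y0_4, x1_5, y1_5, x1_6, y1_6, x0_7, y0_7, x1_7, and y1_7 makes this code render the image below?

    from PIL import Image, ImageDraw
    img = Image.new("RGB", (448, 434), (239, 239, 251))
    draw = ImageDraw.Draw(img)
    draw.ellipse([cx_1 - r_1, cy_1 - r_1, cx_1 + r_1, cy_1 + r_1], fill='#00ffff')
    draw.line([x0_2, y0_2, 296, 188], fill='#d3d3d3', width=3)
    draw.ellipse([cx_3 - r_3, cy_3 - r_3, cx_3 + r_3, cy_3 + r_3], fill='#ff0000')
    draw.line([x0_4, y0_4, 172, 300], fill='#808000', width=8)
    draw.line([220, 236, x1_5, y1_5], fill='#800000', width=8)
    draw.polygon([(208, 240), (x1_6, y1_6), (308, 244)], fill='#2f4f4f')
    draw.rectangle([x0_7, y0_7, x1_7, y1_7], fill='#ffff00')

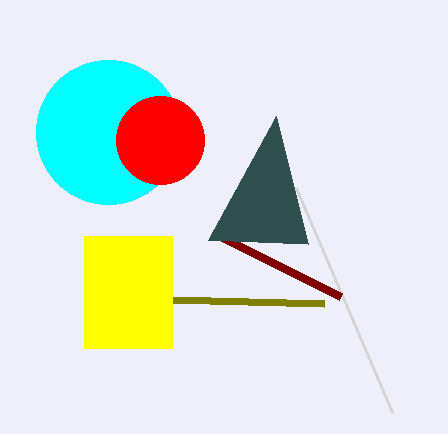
cx_1 = 108, cy_1 = 132, r_1 = 72, x0_2 = 392, y0_2 = 412, cx_3 = 160, cy_3 = 140, r_3 = 44, x0_4 = 324, y0_4 = 304, x1_5 = 340, y1_5 = 296, x1_6 = 276, y1_6 = 116, x0_7 = 84, y0_7 = 236, x1_7 = 172, y1_7 = 348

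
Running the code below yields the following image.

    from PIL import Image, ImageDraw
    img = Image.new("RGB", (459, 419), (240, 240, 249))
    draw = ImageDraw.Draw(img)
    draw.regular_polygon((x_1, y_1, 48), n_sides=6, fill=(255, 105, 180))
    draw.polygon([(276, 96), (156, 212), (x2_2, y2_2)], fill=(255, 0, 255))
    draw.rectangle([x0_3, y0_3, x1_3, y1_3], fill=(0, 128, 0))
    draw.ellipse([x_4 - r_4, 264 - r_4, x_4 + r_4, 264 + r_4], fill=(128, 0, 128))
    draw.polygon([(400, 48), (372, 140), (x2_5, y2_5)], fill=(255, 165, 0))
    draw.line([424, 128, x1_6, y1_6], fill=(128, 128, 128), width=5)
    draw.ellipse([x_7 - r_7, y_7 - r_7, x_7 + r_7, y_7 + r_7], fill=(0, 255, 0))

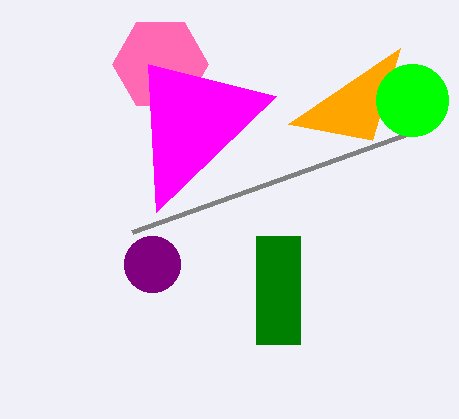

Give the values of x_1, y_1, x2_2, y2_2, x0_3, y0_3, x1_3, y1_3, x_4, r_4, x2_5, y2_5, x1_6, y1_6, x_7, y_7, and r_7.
x_1 = 160; y_1 = 64; x2_2 = 148; y2_2 = 64; x0_3 = 256; y0_3 = 236; x1_3 = 300; y1_3 = 344; x_4 = 152; r_4 = 28; x2_5 = 288; y2_5 = 124; x1_6 = 132; y1_6 = 232; x_7 = 412; y_7 = 100; r_7 = 36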